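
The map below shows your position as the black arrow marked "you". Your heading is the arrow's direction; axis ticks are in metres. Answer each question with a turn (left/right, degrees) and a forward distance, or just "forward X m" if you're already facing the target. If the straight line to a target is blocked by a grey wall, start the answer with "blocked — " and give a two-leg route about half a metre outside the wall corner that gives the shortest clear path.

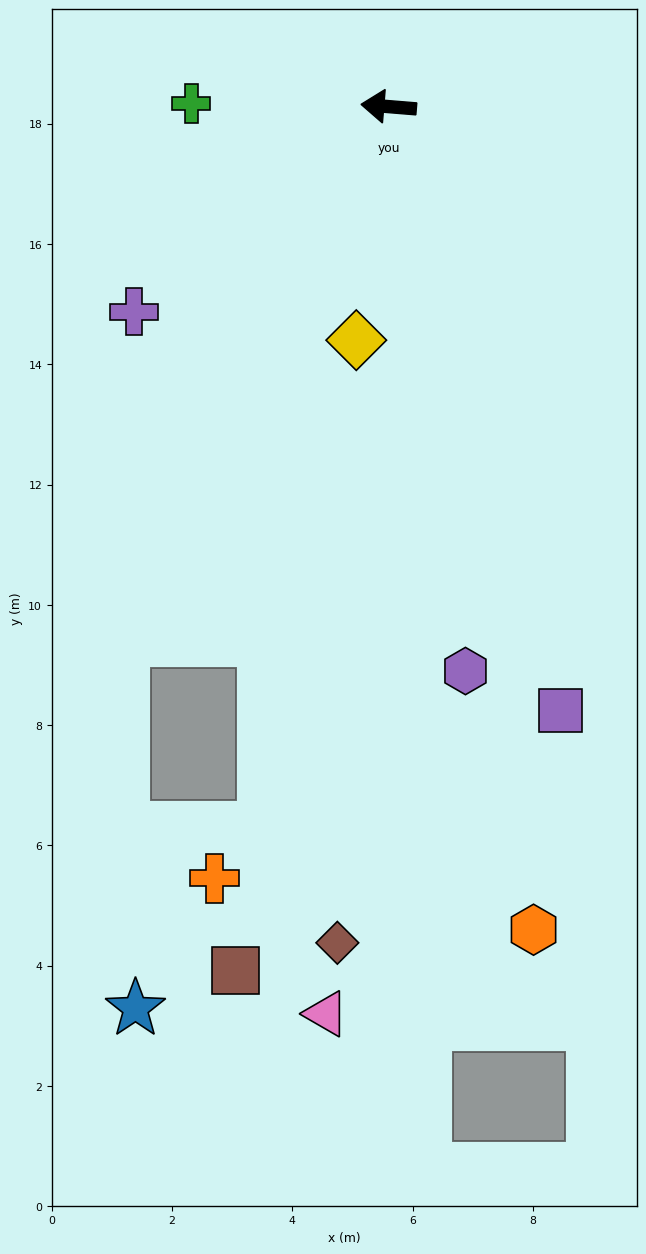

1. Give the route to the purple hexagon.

turn left 102°, forward 9.5 m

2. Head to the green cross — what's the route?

turn left 4°, forward 3.3 m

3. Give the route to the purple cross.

turn left 44°, forward 5.4 m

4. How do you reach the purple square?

turn left 111°, forward 10.4 m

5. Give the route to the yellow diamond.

turn left 87°, forward 3.9 m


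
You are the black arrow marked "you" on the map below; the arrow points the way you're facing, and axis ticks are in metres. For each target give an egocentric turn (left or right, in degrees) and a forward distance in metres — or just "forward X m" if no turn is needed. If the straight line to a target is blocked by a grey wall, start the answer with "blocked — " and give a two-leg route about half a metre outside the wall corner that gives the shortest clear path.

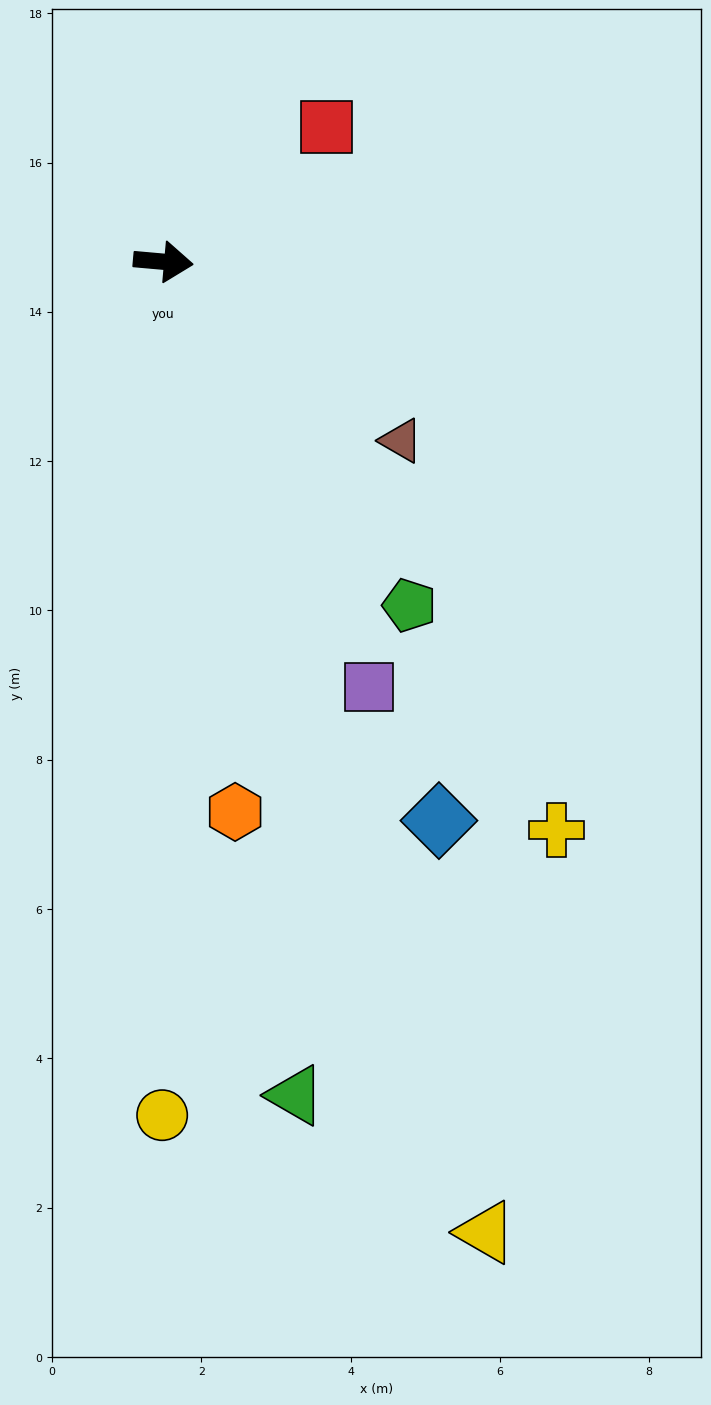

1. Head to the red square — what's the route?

turn left 45°, forward 2.8 m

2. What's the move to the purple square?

turn right 59°, forward 6.3 m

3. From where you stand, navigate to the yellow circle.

turn right 85°, forward 11.4 m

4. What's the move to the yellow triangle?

turn right 67°, forward 13.7 m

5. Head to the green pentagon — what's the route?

turn right 49°, forward 5.7 m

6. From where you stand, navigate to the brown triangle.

turn right 32°, forward 4.0 m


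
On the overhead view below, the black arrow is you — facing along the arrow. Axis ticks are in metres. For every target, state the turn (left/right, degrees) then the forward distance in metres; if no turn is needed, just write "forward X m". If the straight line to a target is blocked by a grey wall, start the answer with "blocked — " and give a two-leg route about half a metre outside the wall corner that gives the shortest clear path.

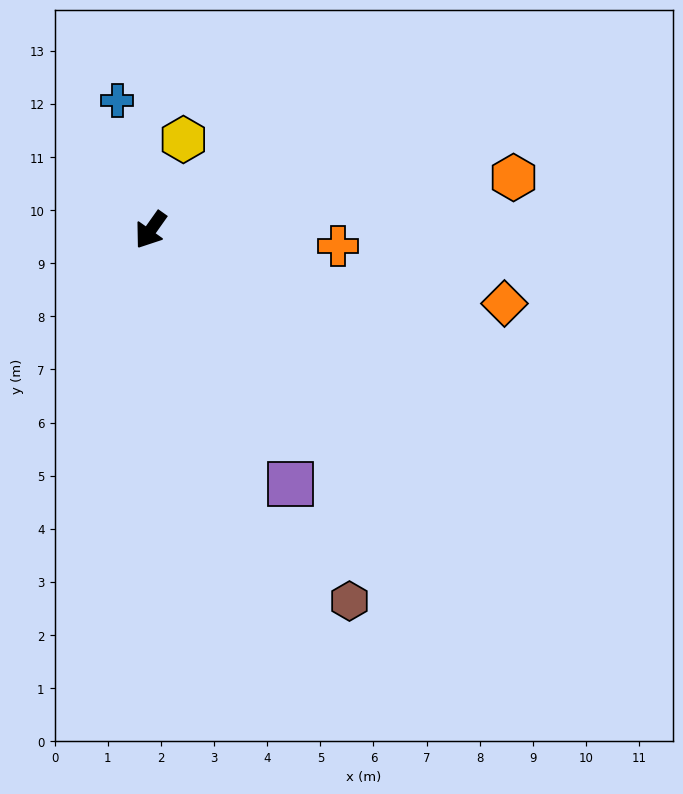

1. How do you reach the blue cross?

turn right 130°, forward 2.5 m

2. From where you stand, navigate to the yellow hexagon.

turn right 165°, forward 1.8 m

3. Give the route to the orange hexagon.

turn left 134°, forward 6.9 m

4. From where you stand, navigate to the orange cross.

turn left 120°, forward 3.5 m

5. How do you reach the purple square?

turn left 64°, forward 5.5 m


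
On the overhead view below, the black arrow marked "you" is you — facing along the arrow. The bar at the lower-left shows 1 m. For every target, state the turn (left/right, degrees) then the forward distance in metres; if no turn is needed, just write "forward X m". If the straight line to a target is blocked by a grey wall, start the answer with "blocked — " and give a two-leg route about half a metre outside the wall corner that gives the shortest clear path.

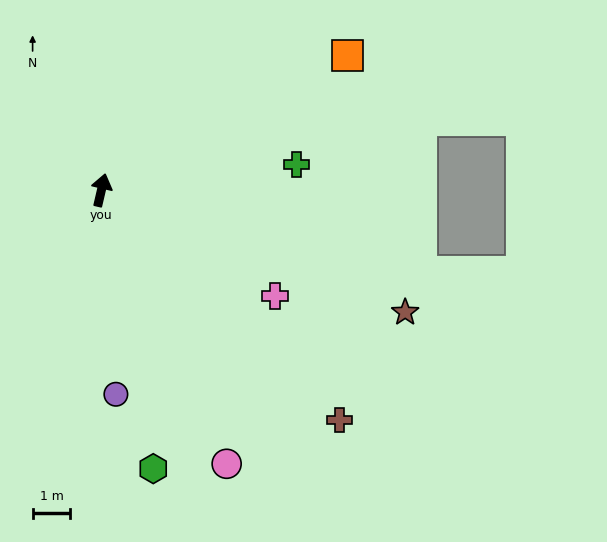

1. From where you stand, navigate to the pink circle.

turn right 142°, forward 8.0 m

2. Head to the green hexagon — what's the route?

turn right 156°, forward 7.5 m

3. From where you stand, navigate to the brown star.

turn right 99°, forward 8.7 m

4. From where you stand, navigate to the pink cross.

turn right 108°, forward 5.4 m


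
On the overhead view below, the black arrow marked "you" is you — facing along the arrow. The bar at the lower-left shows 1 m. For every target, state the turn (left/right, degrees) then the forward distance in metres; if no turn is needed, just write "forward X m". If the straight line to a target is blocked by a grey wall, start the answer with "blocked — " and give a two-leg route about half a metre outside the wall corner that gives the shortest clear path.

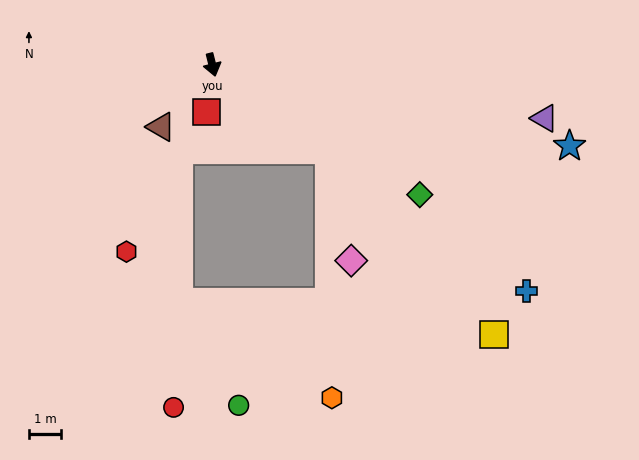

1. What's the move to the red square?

turn right 21°, forward 1.5 m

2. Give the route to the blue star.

turn left 63°, forward 11.3 m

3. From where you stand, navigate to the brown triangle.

turn right 54°, forward 2.5 m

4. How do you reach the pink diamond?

blocked — turn left 40°, forward 4.4 m, then turn right 42°, forward 3.5 m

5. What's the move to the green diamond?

turn left 44°, forward 7.5 m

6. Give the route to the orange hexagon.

blocked — turn left 40°, forward 4.4 m, then turn right 53°, forward 7.6 m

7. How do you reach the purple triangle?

turn left 67°, forward 10.3 m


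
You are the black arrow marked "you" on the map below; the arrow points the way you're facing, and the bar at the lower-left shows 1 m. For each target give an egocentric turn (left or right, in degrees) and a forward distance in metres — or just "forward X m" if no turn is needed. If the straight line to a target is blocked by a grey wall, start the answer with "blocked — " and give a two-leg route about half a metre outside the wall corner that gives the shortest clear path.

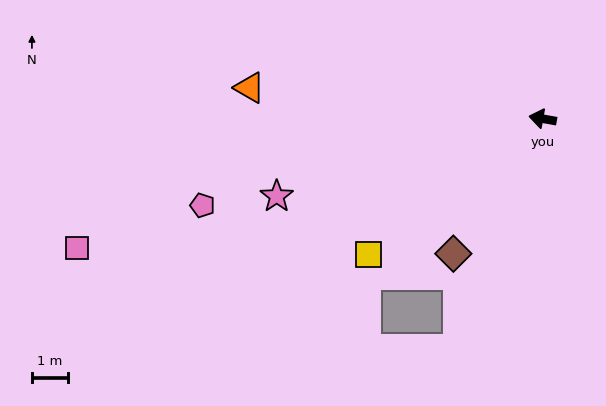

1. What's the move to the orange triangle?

turn left 4°, forward 8.3 m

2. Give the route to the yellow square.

turn left 48°, forward 6.2 m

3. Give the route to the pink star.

turn left 26°, forward 7.8 m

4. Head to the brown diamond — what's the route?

turn left 67°, forward 4.5 m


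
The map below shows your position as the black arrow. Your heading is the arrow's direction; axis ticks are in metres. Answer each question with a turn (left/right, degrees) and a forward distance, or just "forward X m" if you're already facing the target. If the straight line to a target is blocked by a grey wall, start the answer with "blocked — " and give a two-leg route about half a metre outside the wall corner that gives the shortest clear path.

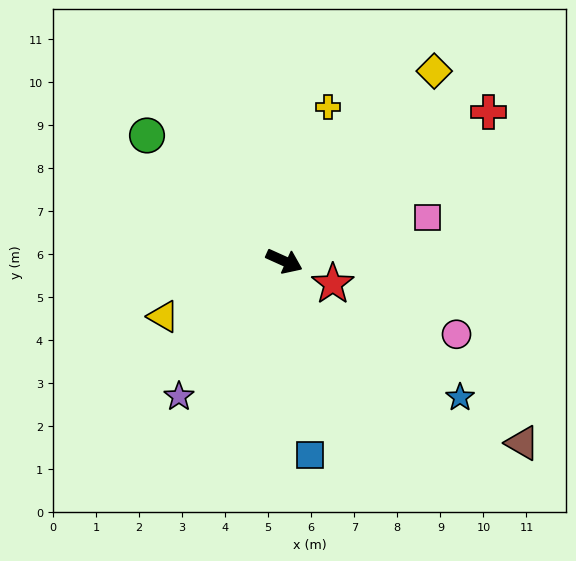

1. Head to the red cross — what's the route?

turn left 60°, forward 5.9 m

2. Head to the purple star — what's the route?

turn right 104°, forward 4.0 m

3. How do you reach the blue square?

turn right 58°, forward 4.5 m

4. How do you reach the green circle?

turn left 162°, forward 4.3 m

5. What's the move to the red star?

forward 1.2 m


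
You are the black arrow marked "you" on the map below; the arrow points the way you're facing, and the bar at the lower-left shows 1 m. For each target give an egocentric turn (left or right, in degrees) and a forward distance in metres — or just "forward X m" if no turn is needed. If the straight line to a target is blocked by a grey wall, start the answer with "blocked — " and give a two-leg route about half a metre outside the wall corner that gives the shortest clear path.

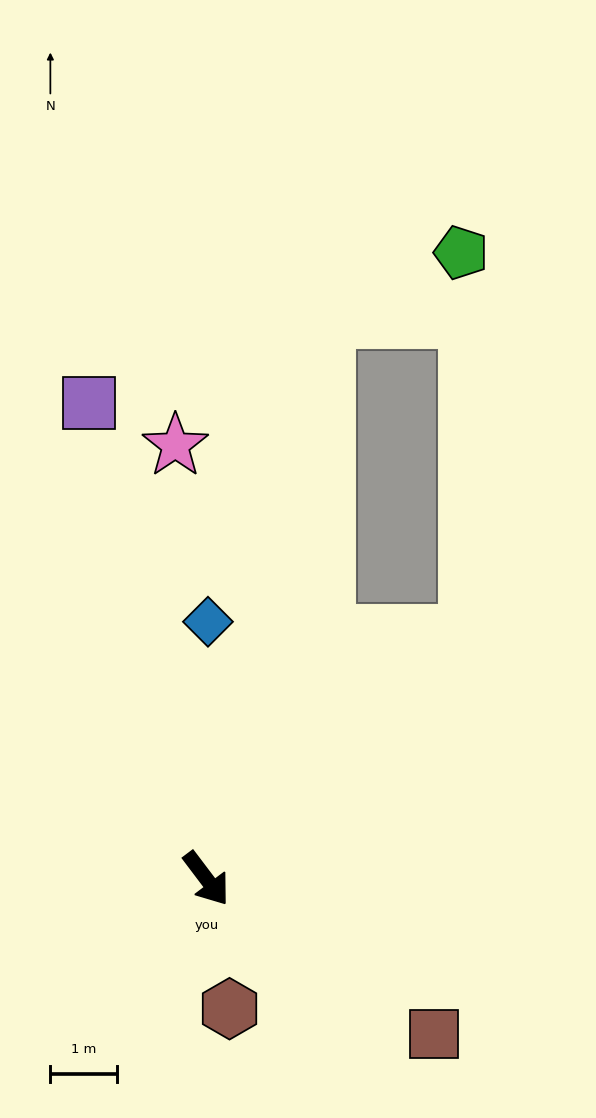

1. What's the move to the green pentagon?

blocked — turn left 131°, forward 8.6 m, then turn right 51°, forward 2.3 m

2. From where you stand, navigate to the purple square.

turn left 157°, forward 7.4 m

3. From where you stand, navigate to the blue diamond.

turn left 143°, forward 3.9 m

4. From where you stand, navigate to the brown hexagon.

turn right 27°, forward 2.0 m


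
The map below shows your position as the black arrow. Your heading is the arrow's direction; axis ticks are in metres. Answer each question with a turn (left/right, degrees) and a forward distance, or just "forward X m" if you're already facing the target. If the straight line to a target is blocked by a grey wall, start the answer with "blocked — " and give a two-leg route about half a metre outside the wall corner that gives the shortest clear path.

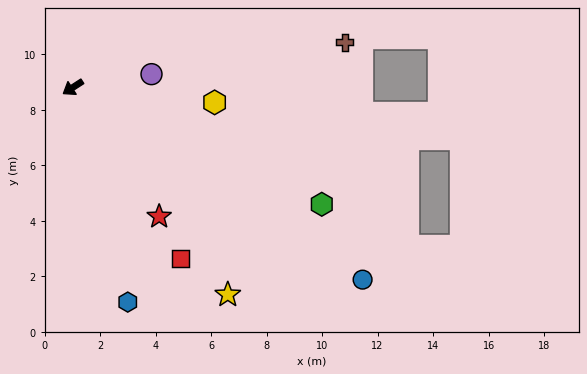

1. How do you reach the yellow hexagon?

turn left 141°, forward 5.1 m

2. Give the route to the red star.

turn left 91°, forward 5.6 m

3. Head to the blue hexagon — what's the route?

turn left 71°, forward 8.0 m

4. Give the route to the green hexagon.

turn left 122°, forward 9.9 m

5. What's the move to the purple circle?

turn left 157°, forward 2.9 m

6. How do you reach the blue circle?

turn left 114°, forward 12.5 m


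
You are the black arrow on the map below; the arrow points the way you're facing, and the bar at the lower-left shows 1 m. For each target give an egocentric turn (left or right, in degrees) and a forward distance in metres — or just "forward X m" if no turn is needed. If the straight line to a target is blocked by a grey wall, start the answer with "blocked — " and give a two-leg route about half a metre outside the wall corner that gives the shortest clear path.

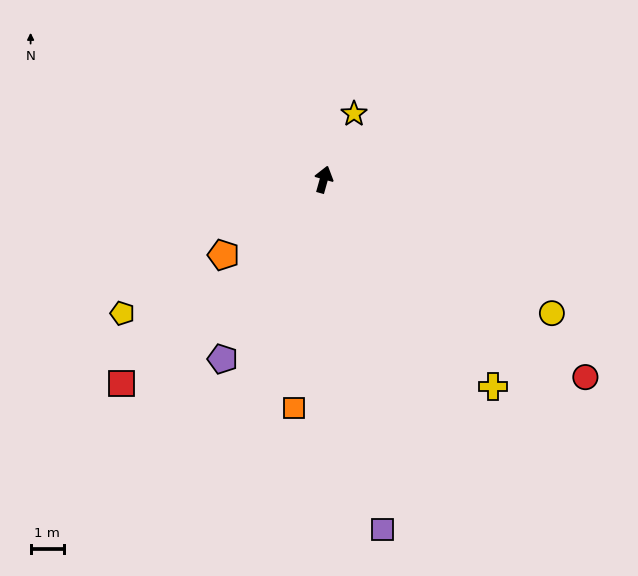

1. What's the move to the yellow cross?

turn right 125°, forward 8.1 m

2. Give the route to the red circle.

turn right 111°, forward 9.9 m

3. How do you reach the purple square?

turn right 155°, forward 10.7 m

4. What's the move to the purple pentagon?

turn left 166°, forward 6.2 m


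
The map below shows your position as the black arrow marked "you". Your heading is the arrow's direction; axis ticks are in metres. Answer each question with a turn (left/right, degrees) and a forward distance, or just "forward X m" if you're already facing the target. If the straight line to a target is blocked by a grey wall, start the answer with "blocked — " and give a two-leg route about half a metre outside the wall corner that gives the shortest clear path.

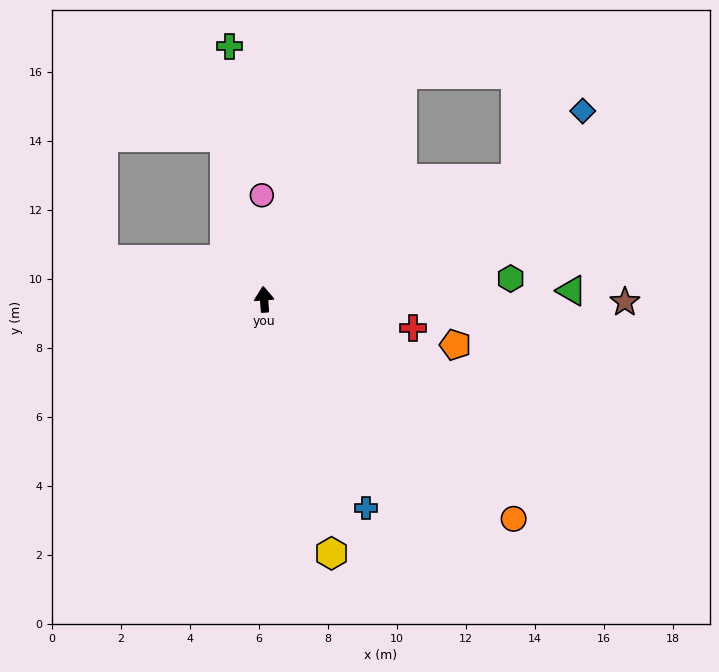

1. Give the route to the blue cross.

turn right 158°, forward 6.7 m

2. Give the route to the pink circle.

turn right 3°, forward 3.0 m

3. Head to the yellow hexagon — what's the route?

turn right 169°, forward 7.6 m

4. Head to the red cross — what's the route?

turn right 105°, forward 4.4 m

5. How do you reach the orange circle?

turn right 135°, forward 9.6 m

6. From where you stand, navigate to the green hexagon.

turn right 89°, forward 7.2 m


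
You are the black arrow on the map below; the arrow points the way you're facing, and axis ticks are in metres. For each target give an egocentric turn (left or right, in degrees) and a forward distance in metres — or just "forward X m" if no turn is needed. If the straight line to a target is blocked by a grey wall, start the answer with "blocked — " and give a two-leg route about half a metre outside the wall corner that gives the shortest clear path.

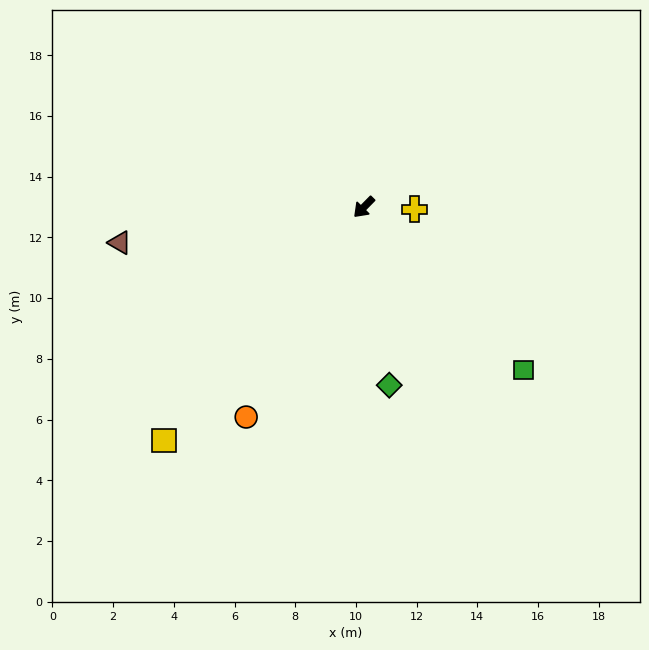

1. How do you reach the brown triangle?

turn right 37°, forward 8.1 m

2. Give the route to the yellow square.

turn left 4°, forward 10.1 m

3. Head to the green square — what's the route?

turn left 89°, forward 7.5 m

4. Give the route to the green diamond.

turn left 53°, forward 5.9 m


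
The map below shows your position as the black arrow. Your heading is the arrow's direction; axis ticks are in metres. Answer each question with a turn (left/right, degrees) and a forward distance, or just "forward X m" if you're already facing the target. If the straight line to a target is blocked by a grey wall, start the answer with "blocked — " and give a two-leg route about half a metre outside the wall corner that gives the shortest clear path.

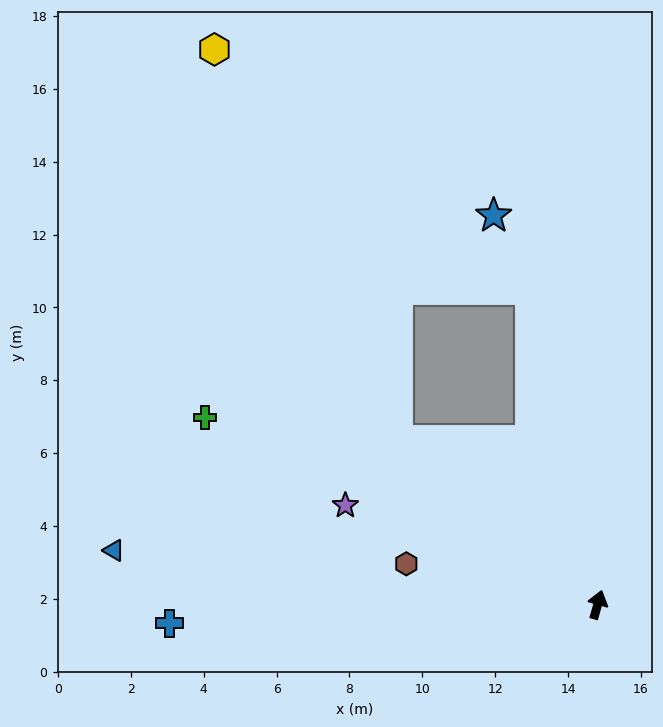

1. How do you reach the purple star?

turn left 84°, forward 7.4 m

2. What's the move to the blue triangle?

turn left 99°, forward 13.4 m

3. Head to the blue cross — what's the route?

turn left 108°, forward 11.8 m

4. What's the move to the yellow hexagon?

blocked — turn left 67°, forward 7.1 m, then turn right 26°, forward 11.9 m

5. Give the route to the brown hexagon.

turn left 94°, forward 5.4 m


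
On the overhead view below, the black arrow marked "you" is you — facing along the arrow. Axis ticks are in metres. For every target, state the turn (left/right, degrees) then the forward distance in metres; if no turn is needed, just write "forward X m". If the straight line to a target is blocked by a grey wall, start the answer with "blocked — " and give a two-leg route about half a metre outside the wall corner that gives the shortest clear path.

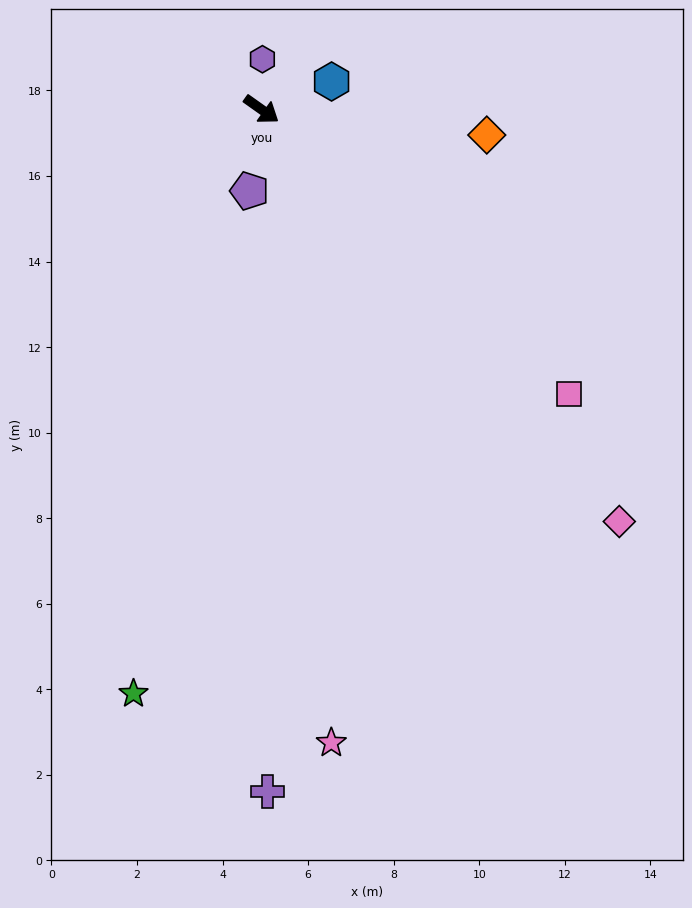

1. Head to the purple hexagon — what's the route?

turn left 124°, forward 1.2 m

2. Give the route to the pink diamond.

turn right 14°, forward 12.8 m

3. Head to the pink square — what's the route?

turn right 7°, forward 9.8 m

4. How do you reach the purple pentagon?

turn right 63°, forward 1.9 m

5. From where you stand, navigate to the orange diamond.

turn left 29°, forward 5.3 m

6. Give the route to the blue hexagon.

turn left 57°, forward 1.8 m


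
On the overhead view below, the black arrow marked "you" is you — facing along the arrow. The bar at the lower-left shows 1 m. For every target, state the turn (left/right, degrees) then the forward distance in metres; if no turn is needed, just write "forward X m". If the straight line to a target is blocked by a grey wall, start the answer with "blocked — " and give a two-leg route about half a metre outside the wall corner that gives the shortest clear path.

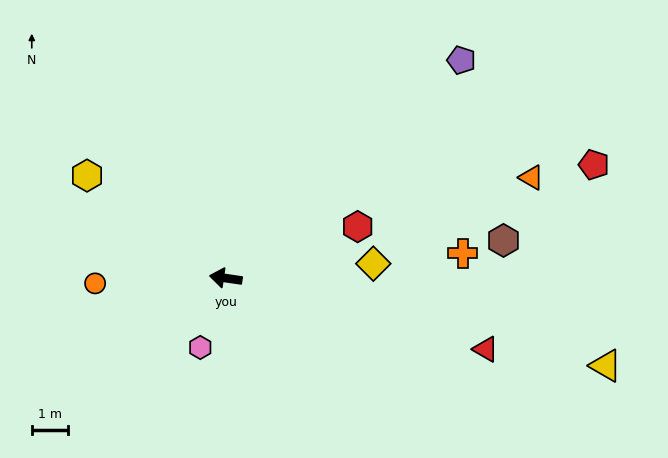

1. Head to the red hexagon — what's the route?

turn right 150°, forward 3.9 m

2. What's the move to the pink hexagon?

turn left 78°, forward 2.0 m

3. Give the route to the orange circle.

turn left 11°, forward 3.6 m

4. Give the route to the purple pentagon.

turn right 129°, forward 8.9 m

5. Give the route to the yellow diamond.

turn right 166°, forward 4.1 m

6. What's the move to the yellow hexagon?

turn right 28°, forward 4.8 m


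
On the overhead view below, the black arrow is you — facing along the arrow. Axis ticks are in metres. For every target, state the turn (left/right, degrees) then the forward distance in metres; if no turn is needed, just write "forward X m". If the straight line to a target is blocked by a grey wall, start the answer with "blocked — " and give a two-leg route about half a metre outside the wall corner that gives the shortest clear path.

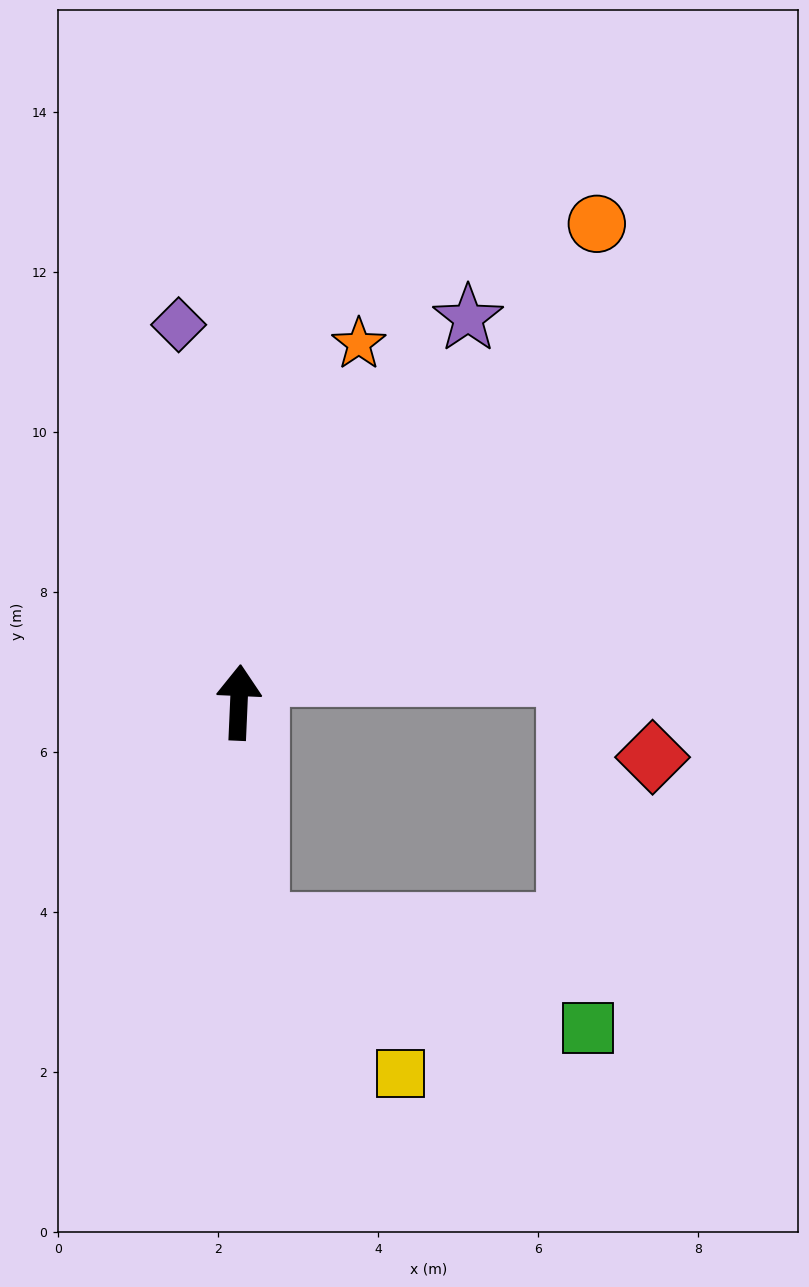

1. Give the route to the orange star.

turn right 16°, forward 4.7 m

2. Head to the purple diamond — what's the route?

turn left 12°, forward 4.8 m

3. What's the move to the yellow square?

blocked — turn right 173°, forward 2.8 m, then turn left 40°, forward 2.6 m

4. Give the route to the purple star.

turn right 28°, forward 5.6 m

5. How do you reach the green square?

blocked — turn right 173°, forward 2.8 m, then turn left 69°, forward 4.4 m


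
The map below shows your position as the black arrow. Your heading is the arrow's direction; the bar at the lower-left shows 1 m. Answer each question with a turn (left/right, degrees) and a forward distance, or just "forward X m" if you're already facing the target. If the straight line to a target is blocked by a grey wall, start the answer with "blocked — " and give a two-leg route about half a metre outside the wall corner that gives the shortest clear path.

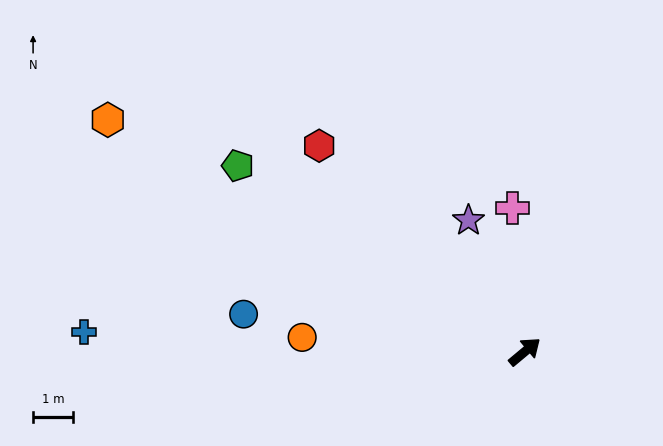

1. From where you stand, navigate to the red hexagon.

turn left 95°, forward 7.3 m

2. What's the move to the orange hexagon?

turn left 111°, forward 12.0 m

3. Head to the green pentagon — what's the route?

turn left 107°, forward 8.6 m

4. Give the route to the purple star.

turn left 73°, forward 3.6 m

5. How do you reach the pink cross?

turn left 55°, forward 3.6 m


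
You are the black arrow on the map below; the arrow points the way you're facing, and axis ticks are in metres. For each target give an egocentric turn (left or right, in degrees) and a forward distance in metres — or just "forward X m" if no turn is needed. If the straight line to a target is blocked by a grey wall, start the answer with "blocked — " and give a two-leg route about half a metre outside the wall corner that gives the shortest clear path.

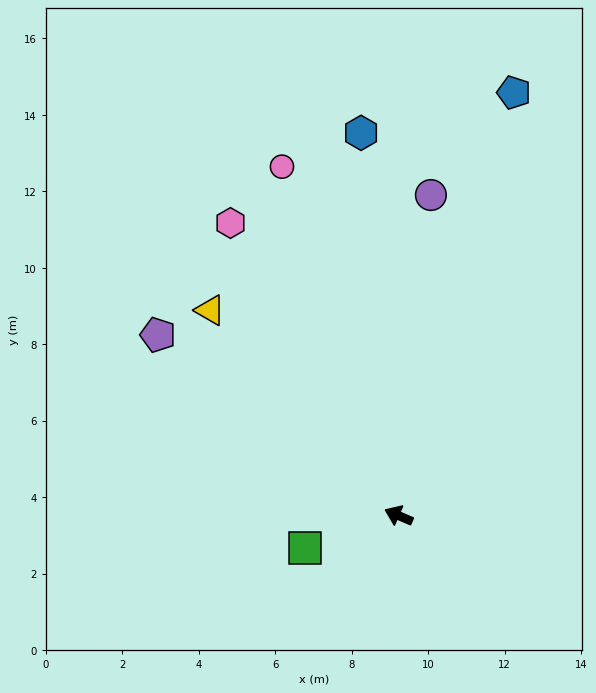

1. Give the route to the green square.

turn left 42°, forward 2.6 m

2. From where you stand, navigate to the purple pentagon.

turn right 14°, forward 7.9 m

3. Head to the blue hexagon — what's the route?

turn right 61°, forward 10.1 m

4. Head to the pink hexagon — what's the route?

turn right 37°, forward 8.8 m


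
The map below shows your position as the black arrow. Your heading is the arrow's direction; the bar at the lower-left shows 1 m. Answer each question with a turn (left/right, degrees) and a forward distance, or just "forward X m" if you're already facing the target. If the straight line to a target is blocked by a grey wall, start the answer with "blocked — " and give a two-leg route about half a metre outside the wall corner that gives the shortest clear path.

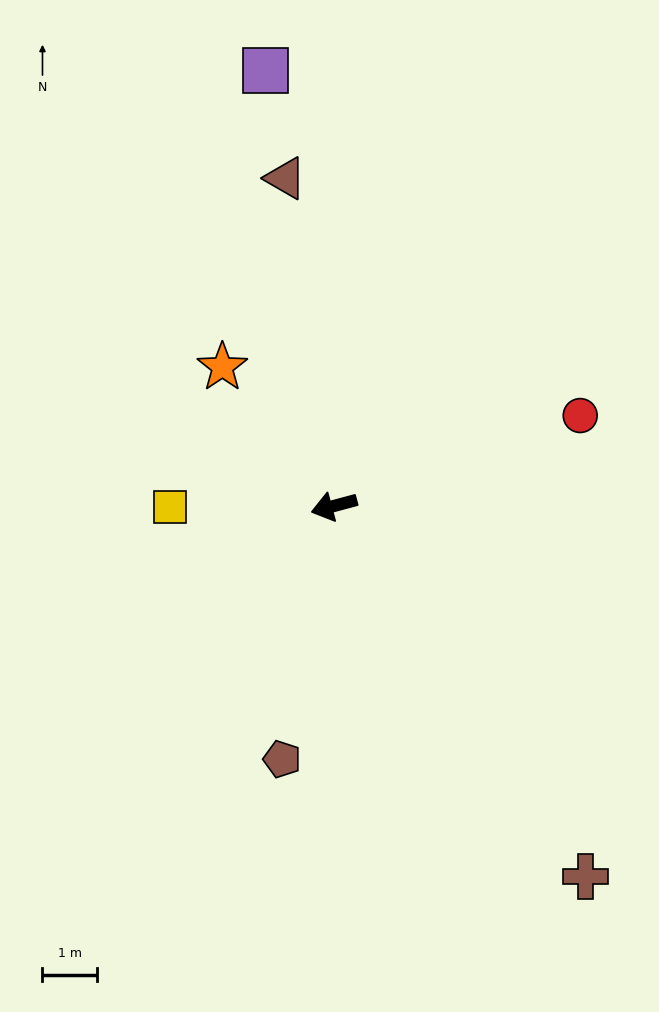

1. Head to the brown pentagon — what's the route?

turn left 63°, forward 4.8 m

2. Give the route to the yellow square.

turn right 15°, forward 3.0 m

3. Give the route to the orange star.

turn right 66°, forward 3.3 m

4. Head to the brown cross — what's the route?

turn left 109°, forward 8.3 m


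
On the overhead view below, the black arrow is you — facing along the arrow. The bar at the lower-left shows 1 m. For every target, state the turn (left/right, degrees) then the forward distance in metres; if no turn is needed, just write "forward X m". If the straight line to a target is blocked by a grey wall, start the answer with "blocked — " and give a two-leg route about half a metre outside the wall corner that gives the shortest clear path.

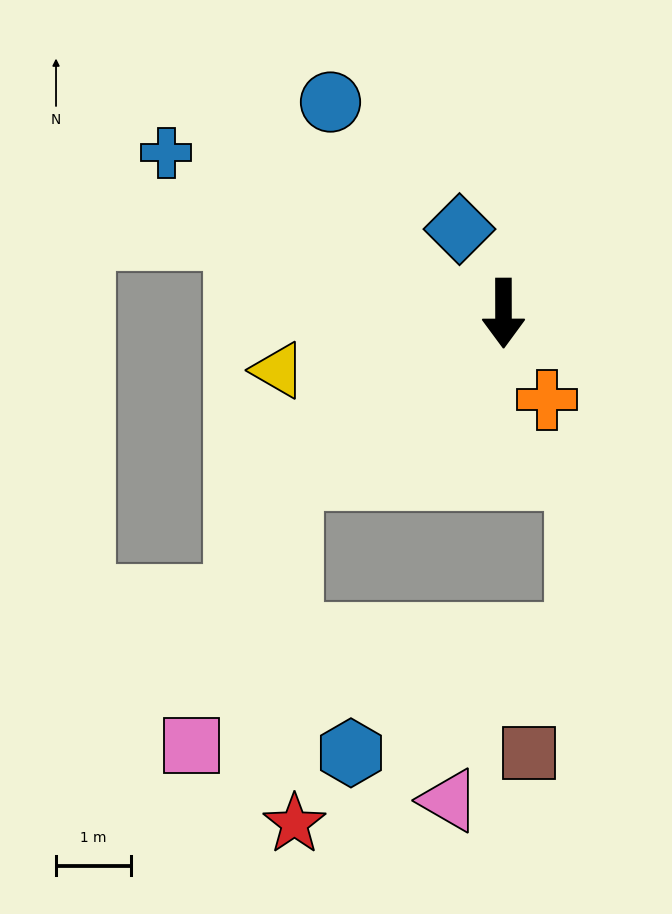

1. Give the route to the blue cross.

turn right 116°, forward 5.0 m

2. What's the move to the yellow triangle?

turn right 76°, forward 3.1 m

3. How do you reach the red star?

blocked — turn right 52°, forward 3.6 m, then turn left 52°, forward 4.6 m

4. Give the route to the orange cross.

turn left 27°, forward 1.3 m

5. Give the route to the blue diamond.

turn right 152°, forward 1.3 m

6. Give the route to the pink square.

blocked — turn right 52°, forward 3.6 m, then turn left 31°, forward 3.8 m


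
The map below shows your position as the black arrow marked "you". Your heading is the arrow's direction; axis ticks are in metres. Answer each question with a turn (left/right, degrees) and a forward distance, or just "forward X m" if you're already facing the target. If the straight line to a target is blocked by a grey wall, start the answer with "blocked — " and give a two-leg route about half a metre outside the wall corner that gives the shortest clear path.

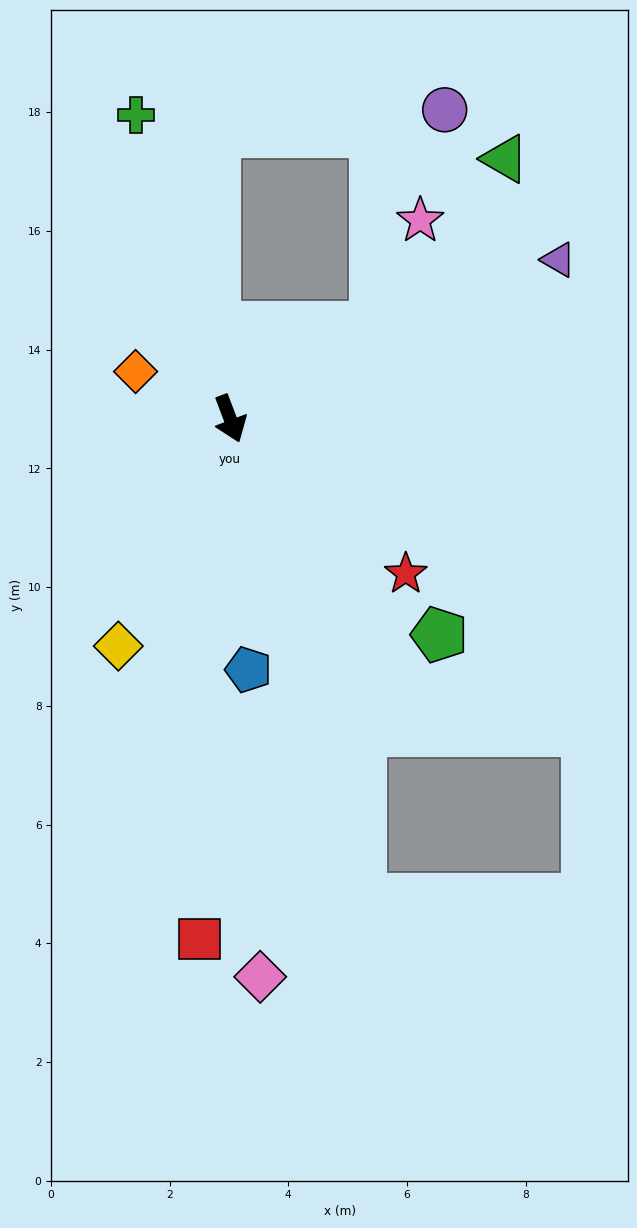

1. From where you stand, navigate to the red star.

turn left 28°, forward 3.9 m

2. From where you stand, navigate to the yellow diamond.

turn right 47°, forward 4.3 m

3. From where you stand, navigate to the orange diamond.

turn right 137°, forward 1.8 m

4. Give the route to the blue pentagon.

turn right 17°, forward 4.2 m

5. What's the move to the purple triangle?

turn left 95°, forward 6.1 m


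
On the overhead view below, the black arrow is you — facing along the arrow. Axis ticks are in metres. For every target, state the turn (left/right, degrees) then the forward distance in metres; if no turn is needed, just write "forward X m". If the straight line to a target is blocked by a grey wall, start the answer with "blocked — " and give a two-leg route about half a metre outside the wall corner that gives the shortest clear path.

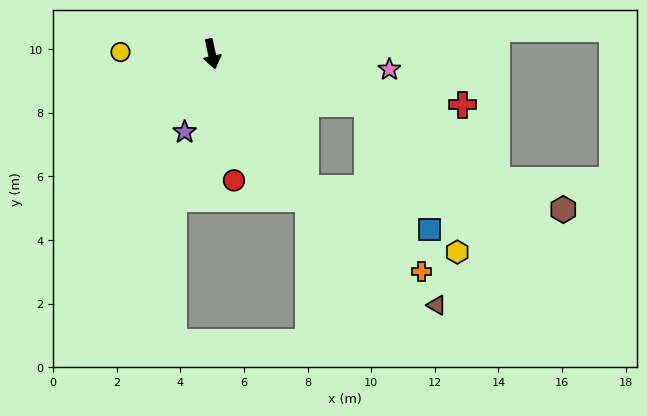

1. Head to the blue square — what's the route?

blocked — turn left 23°, forward 5.2 m, then turn left 37°, forward 4.1 m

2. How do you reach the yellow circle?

turn right 103°, forward 2.9 m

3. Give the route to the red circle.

turn right 2°, forward 4.0 m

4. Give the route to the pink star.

turn left 73°, forward 5.6 m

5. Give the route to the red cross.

turn left 67°, forward 8.0 m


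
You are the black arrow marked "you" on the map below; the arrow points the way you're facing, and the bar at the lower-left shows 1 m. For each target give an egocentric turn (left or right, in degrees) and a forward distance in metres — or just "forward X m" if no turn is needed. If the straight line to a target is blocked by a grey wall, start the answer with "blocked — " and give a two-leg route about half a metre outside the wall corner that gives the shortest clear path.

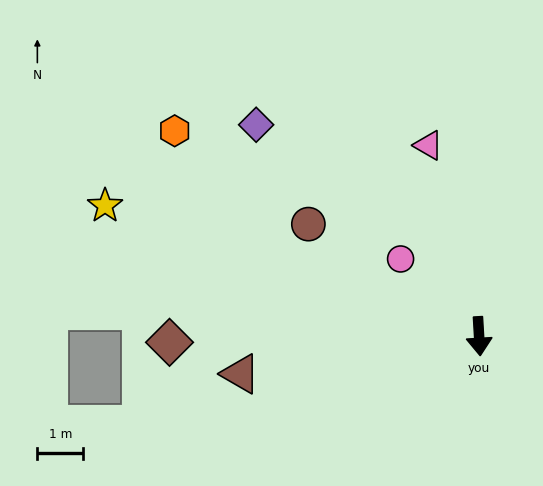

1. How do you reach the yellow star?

turn right 113°, forward 8.6 m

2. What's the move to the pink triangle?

turn right 168°, forward 4.3 m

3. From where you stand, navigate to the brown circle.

turn right 127°, forward 4.4 m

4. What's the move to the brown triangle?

turn right 84°, forward 5.2 m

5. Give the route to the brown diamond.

turn right 92°, forward 6.7 m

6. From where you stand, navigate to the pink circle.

turn right 138°, forward 2.4 m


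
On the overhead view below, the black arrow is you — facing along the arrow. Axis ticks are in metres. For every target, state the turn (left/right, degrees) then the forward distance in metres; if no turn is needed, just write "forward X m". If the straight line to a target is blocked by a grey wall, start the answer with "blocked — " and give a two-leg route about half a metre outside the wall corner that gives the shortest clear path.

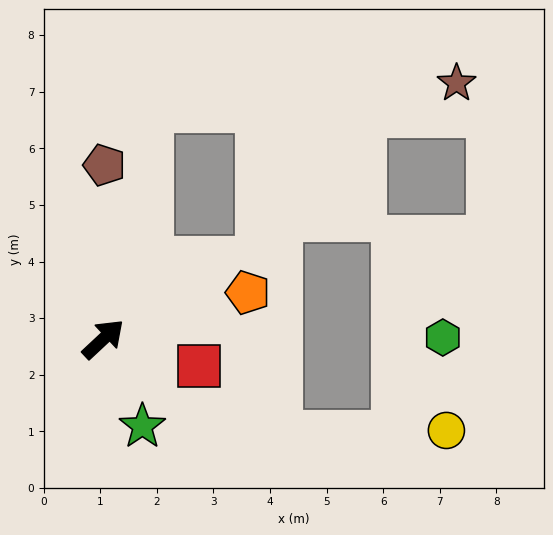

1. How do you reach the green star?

turn right 109°, forward 1.7 m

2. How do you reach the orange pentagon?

turn right 25°, forward 2.7 m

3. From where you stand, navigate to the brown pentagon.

turn left 47°, forward 3.1 m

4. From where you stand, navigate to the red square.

turn right 59°, forward 1.8 m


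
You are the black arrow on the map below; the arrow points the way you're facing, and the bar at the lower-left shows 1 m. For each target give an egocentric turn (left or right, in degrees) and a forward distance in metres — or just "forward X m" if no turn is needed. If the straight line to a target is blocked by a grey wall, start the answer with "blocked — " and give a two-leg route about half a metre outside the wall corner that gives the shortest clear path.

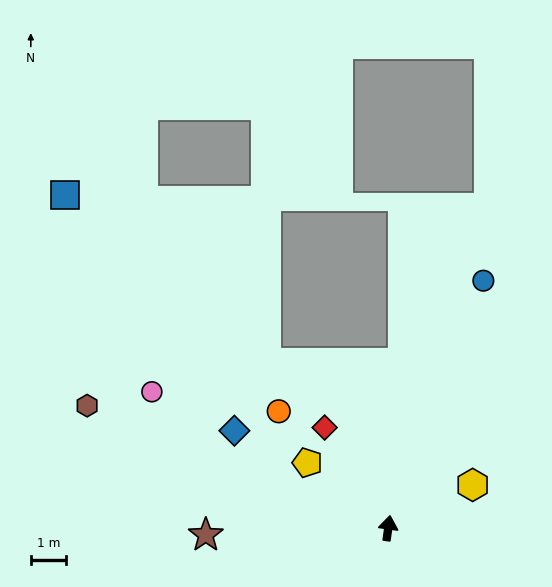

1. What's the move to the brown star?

turn left 100°, forward 5.2 m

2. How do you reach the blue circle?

turn right 13°, forward 7.5 m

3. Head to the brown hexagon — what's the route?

turn left 76°, forward 9.3 m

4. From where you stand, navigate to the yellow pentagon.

turn left 59°, forward 3.0 m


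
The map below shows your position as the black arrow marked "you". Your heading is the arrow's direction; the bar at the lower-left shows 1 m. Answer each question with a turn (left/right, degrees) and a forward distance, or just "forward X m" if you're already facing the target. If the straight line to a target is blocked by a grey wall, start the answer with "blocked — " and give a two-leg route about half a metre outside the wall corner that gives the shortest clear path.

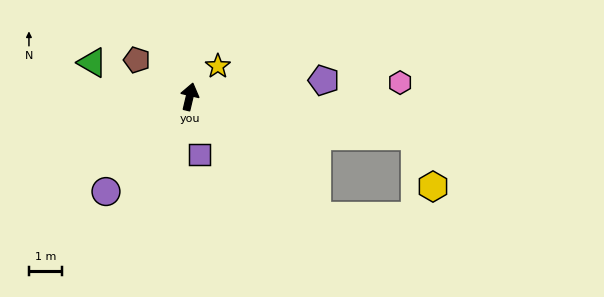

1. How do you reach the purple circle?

turn left 152°, forward 3.8 m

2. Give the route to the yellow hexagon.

blocked — turn right 87°, forward 6.9 m, then turn right 60°, forward 1.6 m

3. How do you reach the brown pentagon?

turn left 68°, forward 1.9 m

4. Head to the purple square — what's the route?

turn right 157°, forward 1.8 m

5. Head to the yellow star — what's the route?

turn right 30°, forward 1.2 m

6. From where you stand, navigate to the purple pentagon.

turn right 70°, forward 4.1 m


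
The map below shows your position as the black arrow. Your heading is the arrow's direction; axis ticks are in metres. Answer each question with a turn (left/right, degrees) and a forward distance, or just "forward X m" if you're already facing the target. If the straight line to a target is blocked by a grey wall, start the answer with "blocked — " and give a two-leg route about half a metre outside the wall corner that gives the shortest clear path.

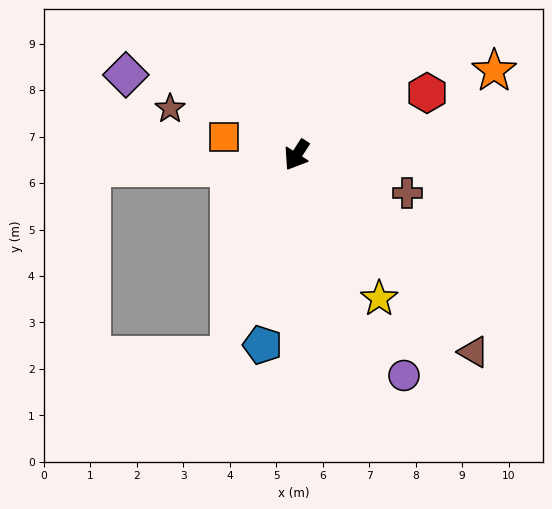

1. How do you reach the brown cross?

turn left 104°, forward 2.5 m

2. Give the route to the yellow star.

turn left 63°, forward 3.6 m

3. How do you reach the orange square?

turn right 71°, forward 1.6 m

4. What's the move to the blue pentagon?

turn left 22°, forward 4.2 m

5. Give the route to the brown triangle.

turn left 75°, forward 5.7 m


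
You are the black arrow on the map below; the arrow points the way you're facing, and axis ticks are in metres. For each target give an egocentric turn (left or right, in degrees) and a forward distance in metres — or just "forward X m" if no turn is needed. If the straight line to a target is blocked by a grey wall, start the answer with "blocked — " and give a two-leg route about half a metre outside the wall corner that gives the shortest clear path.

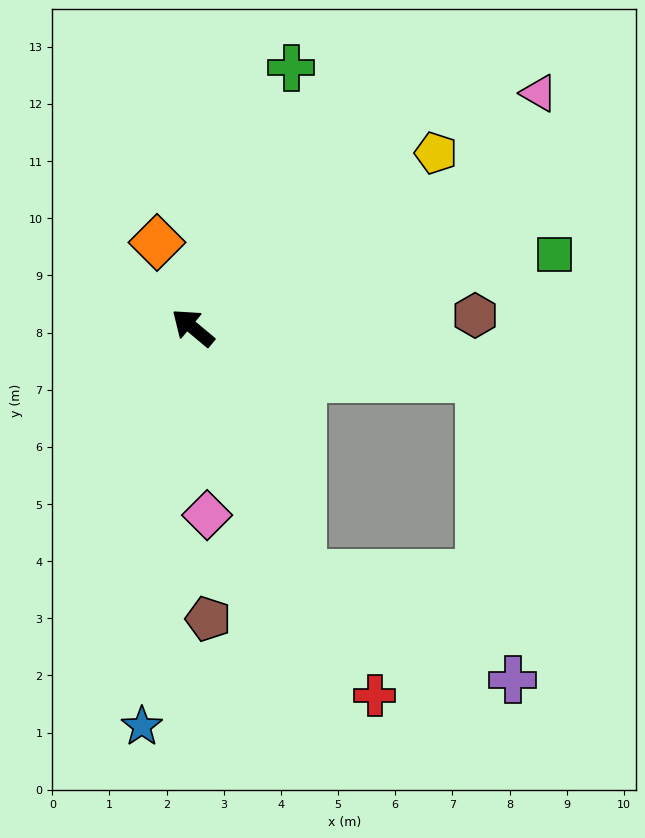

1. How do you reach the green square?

turn right 129°, forward 6.5 m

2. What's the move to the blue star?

turn left 123°, forward 7.0 m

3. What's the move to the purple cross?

blocked — turn left 154°, forward 4.7 m, then turn left 39°, forward 4.1 m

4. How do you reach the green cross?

turn right 71°, forward 4.9 m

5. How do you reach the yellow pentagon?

turn right 104°, forward 5.2 m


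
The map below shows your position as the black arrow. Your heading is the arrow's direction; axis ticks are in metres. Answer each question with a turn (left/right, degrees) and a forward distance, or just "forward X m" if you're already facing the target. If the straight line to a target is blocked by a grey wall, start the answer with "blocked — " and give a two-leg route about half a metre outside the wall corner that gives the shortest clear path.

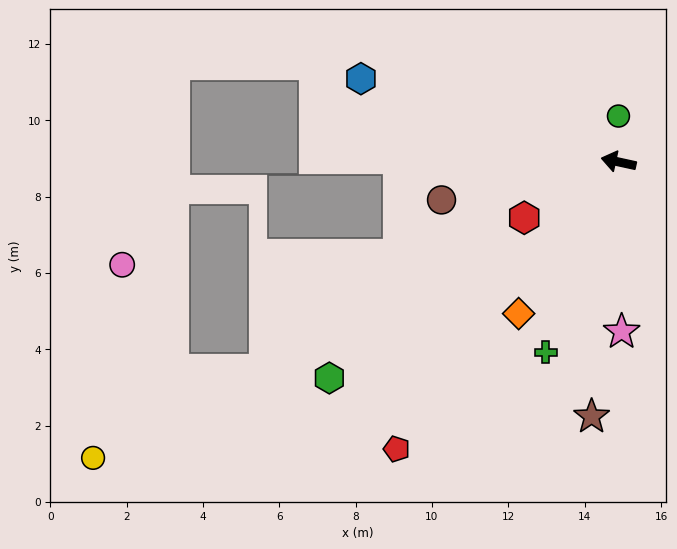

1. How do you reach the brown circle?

turn left 24°, forward 4.7 m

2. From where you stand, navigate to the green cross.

turn left 81°, forward 5.3 m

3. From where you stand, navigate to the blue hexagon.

turn right 6°, forward 7.1 m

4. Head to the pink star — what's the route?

turn left 103°, forward 4.4 m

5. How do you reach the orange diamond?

turn left 69°, forward 4.8 m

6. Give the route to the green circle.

turn right 78°, forward 1.2 m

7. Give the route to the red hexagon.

turn left 43°, forward 2.9 m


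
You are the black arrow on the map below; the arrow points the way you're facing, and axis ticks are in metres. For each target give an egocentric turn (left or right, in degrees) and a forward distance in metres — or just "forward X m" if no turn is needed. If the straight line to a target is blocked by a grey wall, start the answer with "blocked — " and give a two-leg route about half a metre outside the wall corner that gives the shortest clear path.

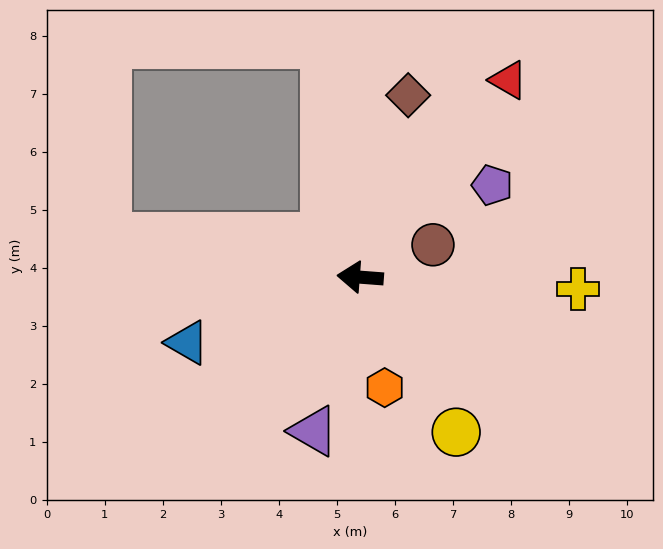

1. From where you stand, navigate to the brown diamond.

turn right 100°, forward 3.2 m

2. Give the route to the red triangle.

turn right 123°, forward 4.3 m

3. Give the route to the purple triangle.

turn left 77°, forward 2.8 m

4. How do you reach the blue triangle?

turn left 25°, forward 3.2 m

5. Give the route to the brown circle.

turn right 152°, forward 1.4 m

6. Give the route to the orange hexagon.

turn left 107°, forward 2.0 m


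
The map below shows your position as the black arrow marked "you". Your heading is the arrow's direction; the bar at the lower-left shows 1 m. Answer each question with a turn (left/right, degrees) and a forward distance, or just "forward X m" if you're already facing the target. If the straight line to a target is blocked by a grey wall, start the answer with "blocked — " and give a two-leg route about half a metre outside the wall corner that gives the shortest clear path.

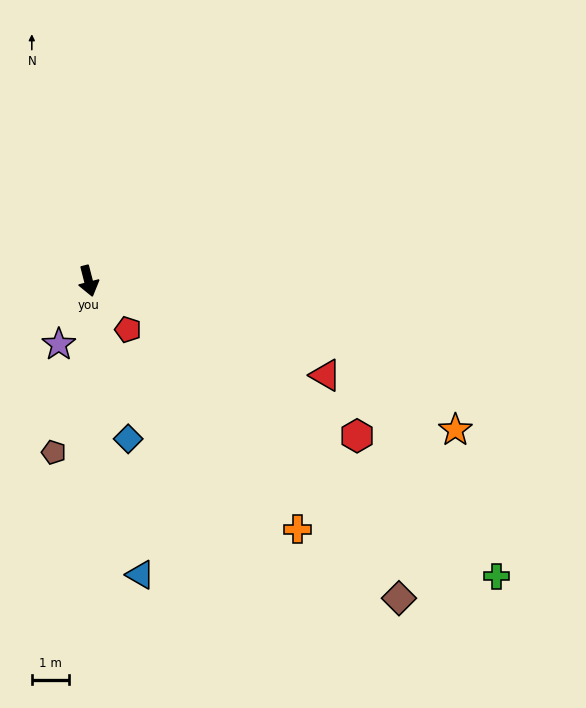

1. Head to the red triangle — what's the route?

turn left 54°, forward 6.9 m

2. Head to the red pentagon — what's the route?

turn left 25°, forward 1.7 m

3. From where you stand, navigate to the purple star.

turn right 39°, forward 1.9 m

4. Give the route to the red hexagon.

turn left 46°, forward 8.3 m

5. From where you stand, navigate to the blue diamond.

forward 4.4 m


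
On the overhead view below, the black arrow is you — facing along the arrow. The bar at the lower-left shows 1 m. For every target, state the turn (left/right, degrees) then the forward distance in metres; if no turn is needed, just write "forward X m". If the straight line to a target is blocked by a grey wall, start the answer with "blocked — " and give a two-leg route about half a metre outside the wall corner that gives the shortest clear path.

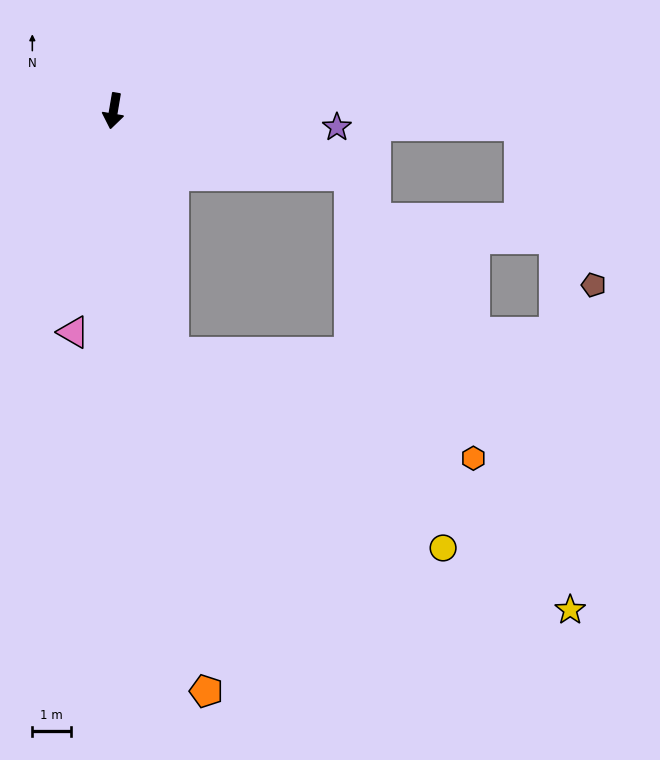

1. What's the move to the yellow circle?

blocked — turn left 23°, forward 6.5 m, then turn left 41°, forward 8.7 m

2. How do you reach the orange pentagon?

turn left 19°, forward 15.4 m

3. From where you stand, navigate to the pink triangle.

forward 5.9 m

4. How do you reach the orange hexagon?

blocked — turn left 84°, forward 6.4 m, then turn right 51°, forward 8.1 m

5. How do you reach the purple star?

turn left 95°, forward 5.9 m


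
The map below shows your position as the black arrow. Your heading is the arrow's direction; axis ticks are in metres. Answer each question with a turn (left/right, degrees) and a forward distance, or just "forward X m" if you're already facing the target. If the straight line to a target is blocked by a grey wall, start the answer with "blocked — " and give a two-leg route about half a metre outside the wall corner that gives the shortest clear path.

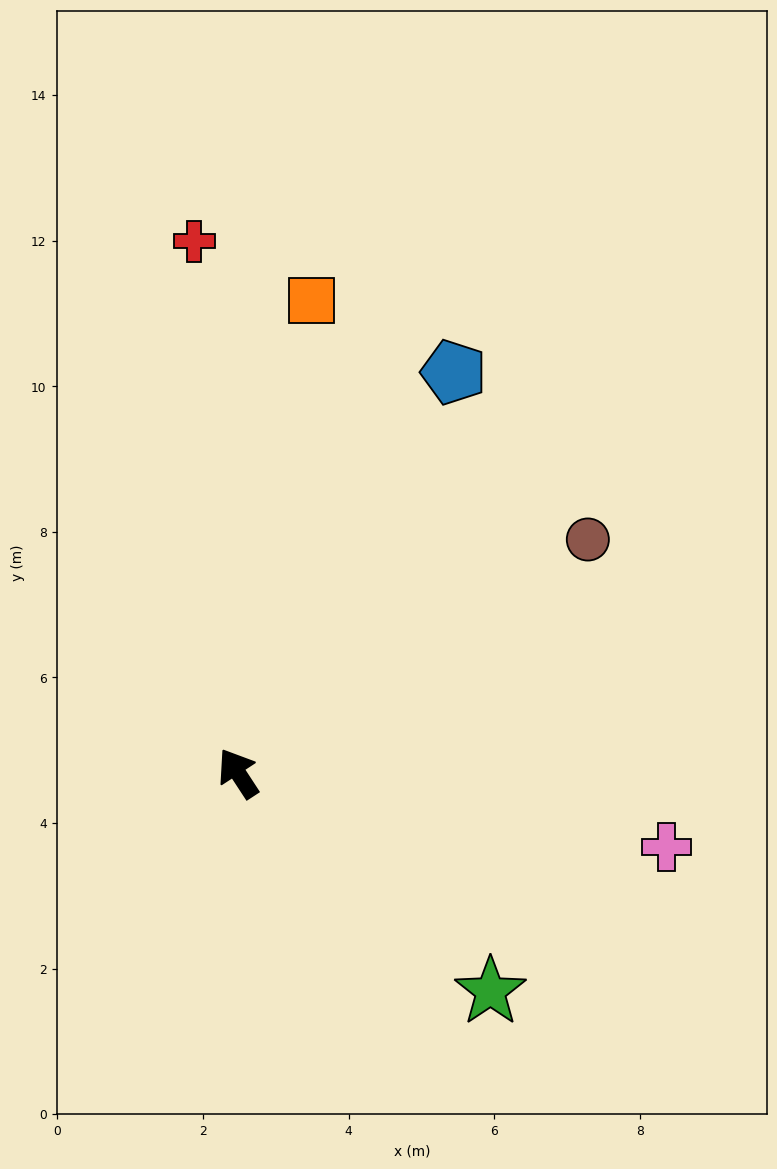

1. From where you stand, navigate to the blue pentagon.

turn right 61°, forward 6.3 m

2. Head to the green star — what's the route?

turn right 164°, forward 4.6 m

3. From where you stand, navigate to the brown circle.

turn right 89°, forward 5.8 m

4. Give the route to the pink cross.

turn right 133°, forward 6.0 m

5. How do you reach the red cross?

turn right 28°, forward 7.3 m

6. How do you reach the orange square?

turn right 42°, forward 6.6 m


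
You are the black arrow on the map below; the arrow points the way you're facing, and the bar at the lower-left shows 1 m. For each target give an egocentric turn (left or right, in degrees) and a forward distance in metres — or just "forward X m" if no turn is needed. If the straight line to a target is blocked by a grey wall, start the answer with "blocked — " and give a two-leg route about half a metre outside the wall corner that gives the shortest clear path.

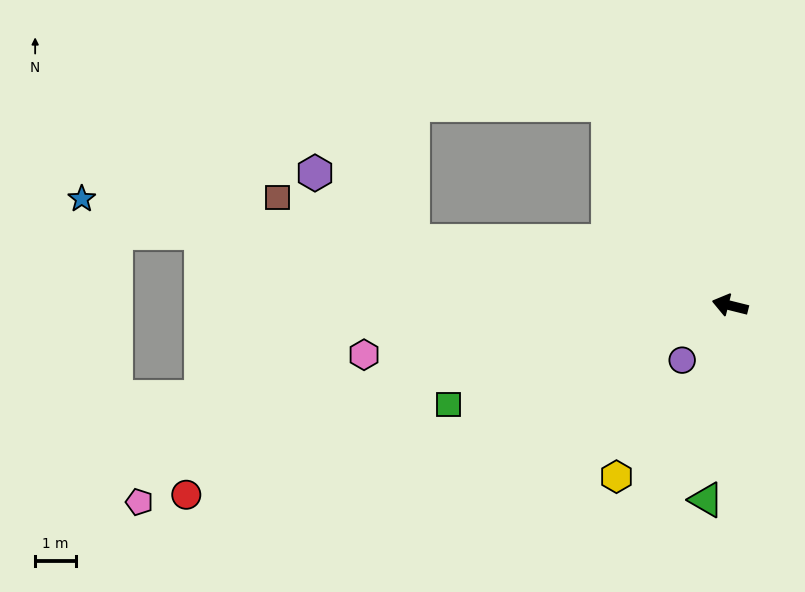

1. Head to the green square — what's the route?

turn left 33°, forward 7.4 m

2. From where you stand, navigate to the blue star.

turn left 5°, forward 16.3 m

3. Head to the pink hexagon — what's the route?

turn left 22°, forward 9.1 m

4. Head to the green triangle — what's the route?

turn left 97°, forward 4.8 m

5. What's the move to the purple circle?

turn left 63°, forward 1.8 m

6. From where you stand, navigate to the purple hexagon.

blocked — turn left 2°, forward 8.0 m, then turn right 23°, forward 2.9 m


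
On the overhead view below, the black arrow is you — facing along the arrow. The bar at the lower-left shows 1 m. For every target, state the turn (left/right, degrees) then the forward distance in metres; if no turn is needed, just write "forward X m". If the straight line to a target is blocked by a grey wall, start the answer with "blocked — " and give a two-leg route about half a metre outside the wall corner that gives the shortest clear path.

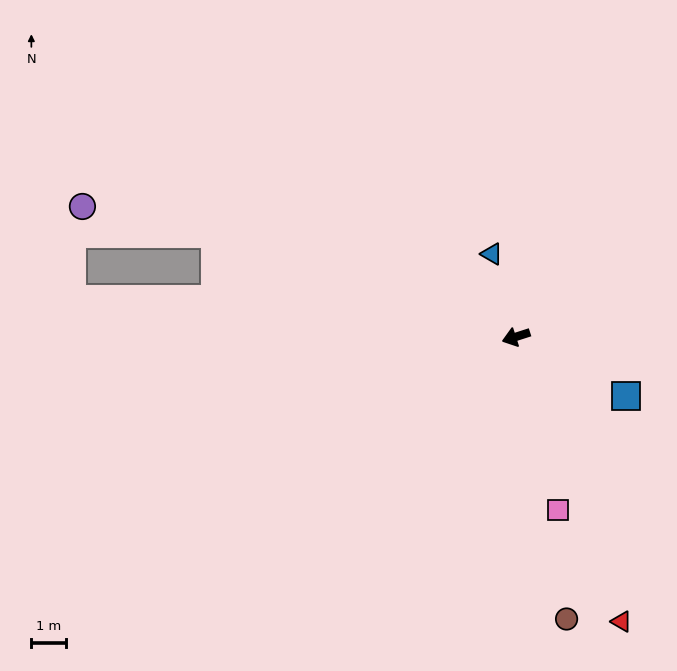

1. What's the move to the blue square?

turn left 134°, forward 3.6 m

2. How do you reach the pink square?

turn left 86°, forward 5.1 m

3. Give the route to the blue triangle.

turn right 92°, forward 2.5 m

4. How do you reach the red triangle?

turn left 92°, forward 8.7 m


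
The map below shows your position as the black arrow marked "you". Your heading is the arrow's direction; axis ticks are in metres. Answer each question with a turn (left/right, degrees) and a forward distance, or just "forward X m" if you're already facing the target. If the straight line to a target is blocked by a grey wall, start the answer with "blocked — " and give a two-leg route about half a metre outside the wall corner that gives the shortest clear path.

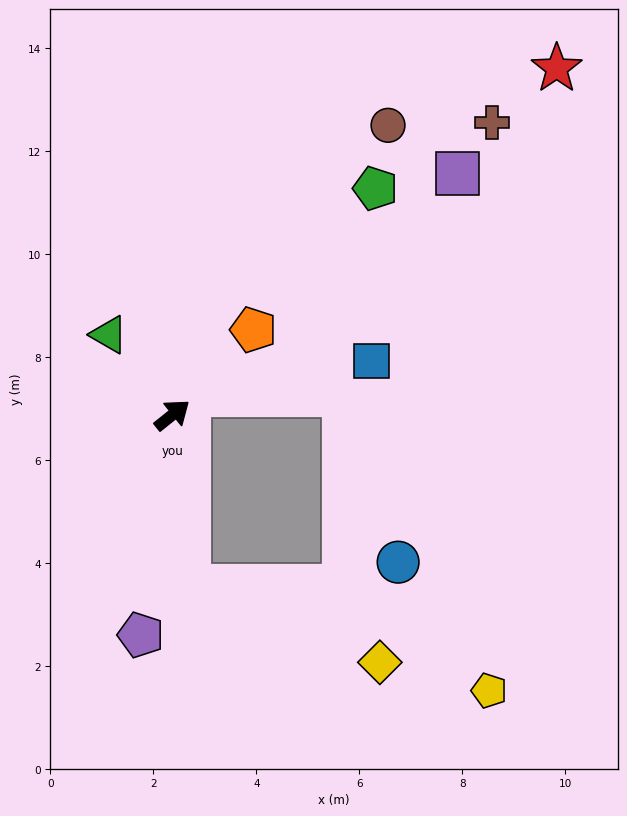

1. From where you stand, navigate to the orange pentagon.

turn left 8°, forward 2.3 m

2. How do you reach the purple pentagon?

turn right 137°, forward 4.3 m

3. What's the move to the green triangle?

turn left 90°, forward 2.0 m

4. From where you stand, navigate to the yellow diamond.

blocked — turn right 123°, forward 3.3 m, then turn left 63°, forward 4.0 m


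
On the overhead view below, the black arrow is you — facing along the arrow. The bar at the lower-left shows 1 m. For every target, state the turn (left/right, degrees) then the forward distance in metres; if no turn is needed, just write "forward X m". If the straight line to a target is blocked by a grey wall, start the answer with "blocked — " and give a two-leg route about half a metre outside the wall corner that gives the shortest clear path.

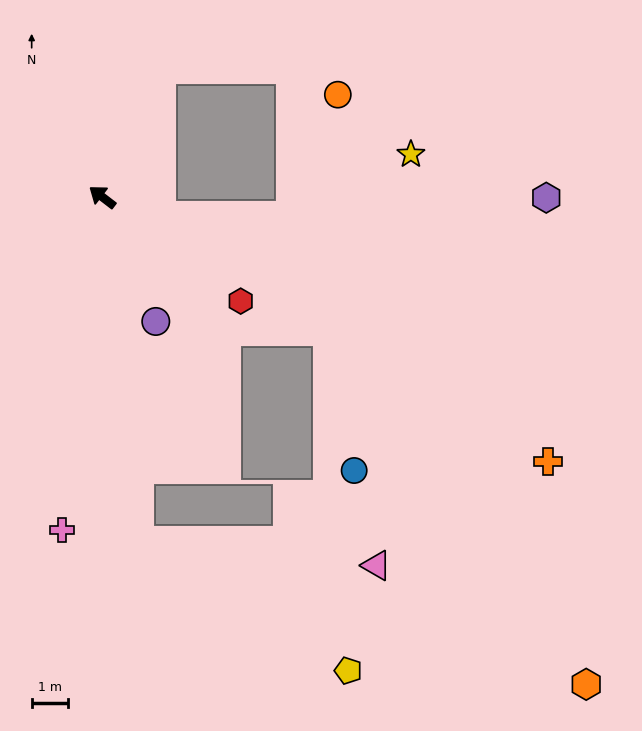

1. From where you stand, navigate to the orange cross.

turn right 173°, forward 14.4 m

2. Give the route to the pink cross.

turn left 121°, forward 9.3 m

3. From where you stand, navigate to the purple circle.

turn left 151°, forward 3.8 m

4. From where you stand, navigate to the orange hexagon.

blocked — turn right 173°, forward 7.3 m, then turn right 23°, forward 12.1 m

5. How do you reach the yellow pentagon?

blocked — turn left 134°, forward 9.6 m, then turn left 52°, forward 6.8 m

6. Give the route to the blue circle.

blocked — turn right 173°, forward 7.3 m, then turn right 49°, forward 3.9 m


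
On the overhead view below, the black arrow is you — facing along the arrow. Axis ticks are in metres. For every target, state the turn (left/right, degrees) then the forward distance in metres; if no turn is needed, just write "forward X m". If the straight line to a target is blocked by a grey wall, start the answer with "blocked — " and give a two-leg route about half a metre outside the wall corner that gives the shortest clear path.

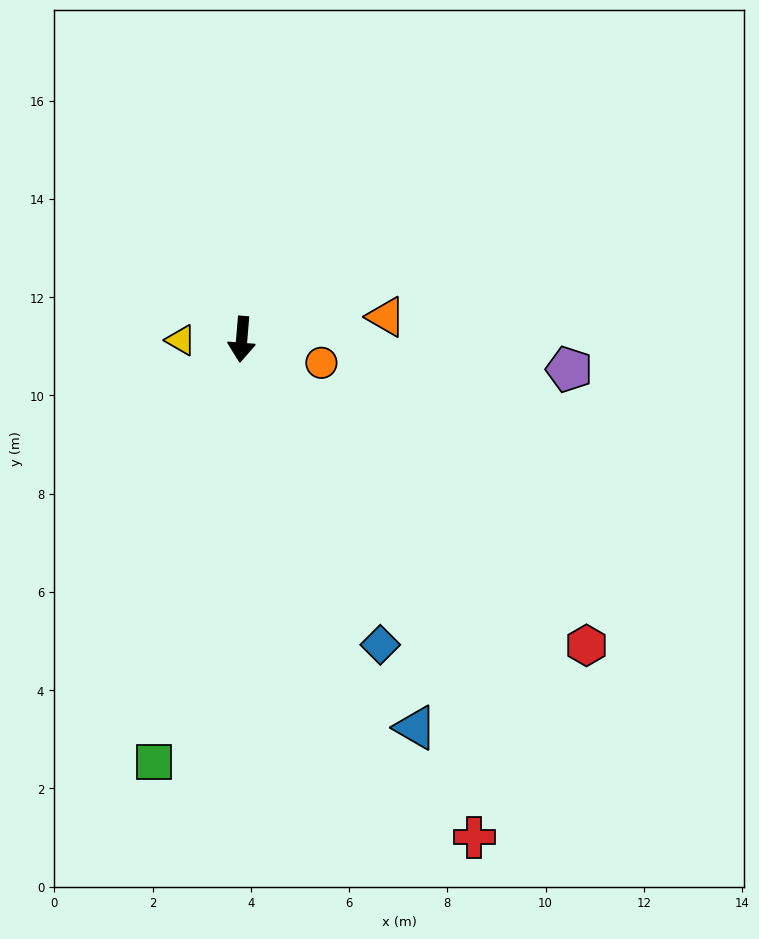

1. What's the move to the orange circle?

turn left 78°, forward 1.7 m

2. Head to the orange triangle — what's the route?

turn left 104°, forward 3.0 m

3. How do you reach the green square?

turn right 7°, forward 8.8 m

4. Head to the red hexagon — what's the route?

turn left 53°, forward 9.4 m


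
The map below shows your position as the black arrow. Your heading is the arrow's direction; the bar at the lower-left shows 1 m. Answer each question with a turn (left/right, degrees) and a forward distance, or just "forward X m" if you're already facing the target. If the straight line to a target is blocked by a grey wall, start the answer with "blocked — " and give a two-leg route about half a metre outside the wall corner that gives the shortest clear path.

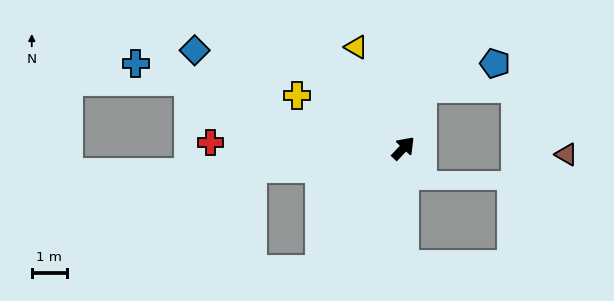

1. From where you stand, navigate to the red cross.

turn left 132°, forward 5.5 m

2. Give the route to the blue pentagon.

blocked — turn left 26°, forward 1.8 m, then turn right 54°, forward 2.2 m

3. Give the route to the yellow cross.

turn left 107°, forward 3.4 m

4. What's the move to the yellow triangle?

turn left 68°, forward 3.2 m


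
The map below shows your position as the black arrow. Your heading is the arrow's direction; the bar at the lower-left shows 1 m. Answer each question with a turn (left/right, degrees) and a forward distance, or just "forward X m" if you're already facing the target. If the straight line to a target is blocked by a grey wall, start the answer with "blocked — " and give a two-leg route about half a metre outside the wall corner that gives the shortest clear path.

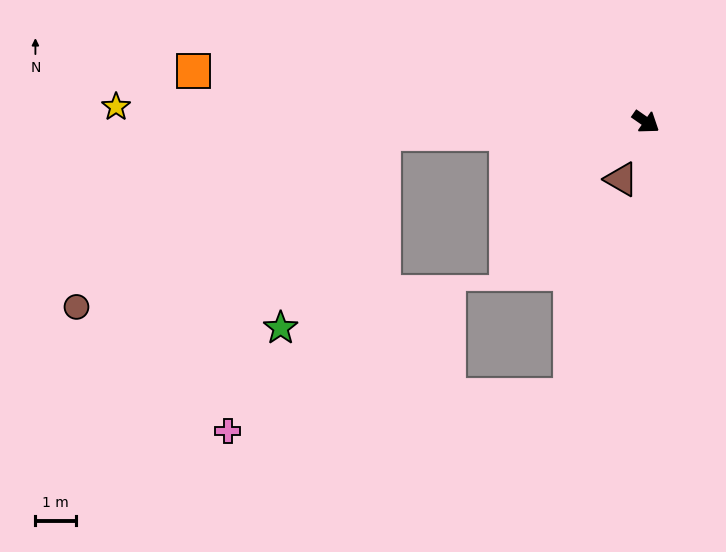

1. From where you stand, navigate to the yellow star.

turn right 147°, forward 13.1 m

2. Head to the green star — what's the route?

blocked — turn right 143°, forward 6.5 m, then turn left 60°, forward 5.4 m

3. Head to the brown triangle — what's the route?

turn right 78°, forward 1.5 m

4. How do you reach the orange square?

turn right 152°, forward 11.3 m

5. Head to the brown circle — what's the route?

blocked — turn right 143°, forward 6.5 m, then turn left 27°, forward 8.7 m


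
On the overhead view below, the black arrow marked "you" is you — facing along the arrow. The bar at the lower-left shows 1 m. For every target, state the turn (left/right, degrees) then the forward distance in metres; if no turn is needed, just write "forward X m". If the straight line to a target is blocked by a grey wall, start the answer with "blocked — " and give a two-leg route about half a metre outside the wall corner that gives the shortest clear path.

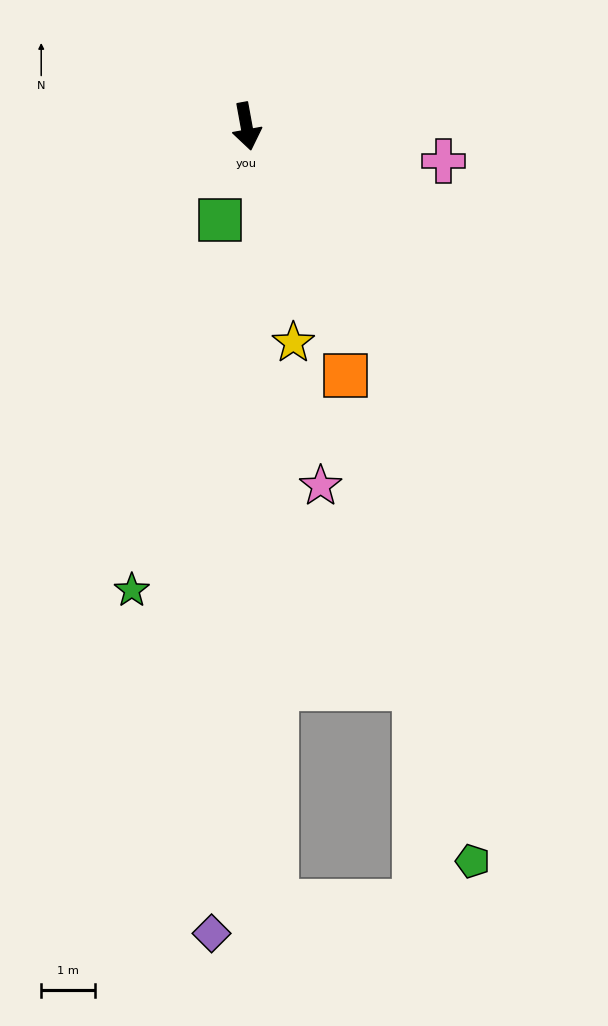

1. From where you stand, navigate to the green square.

turn right 26°, forward 1.8 m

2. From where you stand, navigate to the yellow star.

forward 4.1 m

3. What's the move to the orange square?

turn left 11°, forward 5.0 m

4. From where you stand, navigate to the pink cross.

turn left 70°, forward 3.7 m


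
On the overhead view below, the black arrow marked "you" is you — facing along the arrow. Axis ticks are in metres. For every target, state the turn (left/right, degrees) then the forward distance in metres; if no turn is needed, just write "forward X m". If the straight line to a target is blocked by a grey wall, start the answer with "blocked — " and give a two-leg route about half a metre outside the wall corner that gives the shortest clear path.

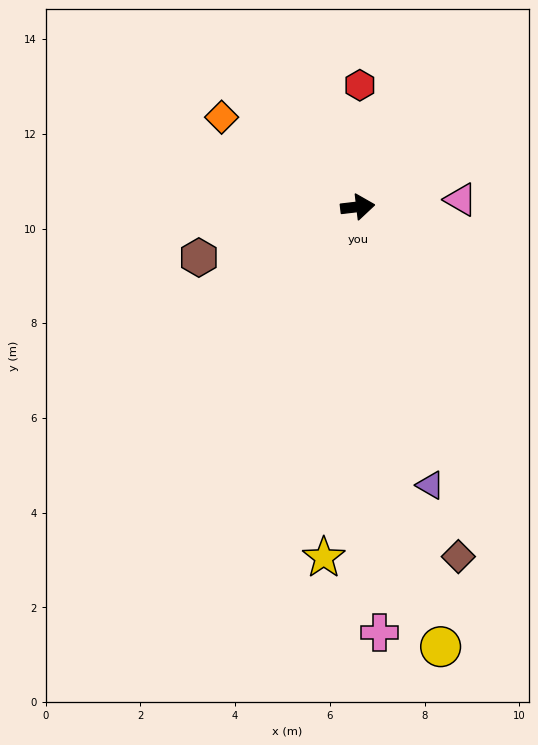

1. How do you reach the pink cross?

turn right 94°, forward 9.0 m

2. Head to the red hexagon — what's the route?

turn left 82°, forward 2.6 m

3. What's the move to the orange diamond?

turn left 140°, forward 3.4 m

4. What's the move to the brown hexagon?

turn right 169°, forward 3.5 m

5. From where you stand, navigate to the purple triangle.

turn right 82°, forward 6.1 m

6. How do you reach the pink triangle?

turn right 3°, forward 2.2 m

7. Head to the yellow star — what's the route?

turn right 102°, forward 7.4 m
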